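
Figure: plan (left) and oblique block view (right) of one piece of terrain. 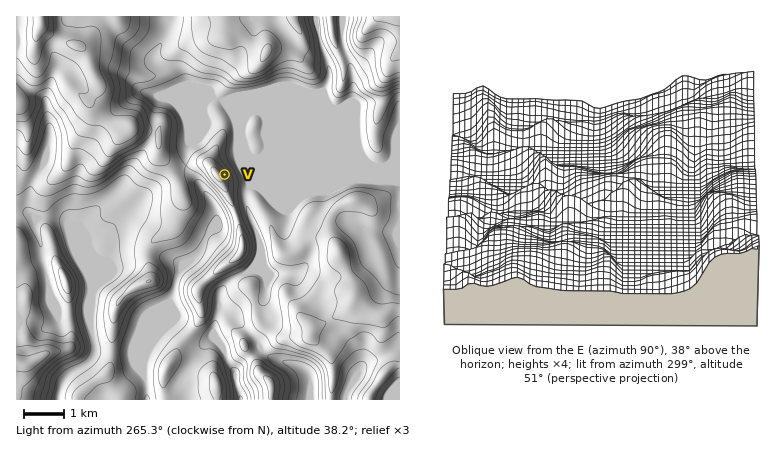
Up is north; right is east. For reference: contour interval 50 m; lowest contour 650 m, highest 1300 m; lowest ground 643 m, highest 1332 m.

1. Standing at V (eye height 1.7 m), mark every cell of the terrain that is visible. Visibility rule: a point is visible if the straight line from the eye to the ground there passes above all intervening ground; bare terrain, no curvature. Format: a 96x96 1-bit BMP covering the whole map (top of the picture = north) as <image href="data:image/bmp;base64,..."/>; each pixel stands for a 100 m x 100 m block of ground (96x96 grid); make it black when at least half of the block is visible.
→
<image width="96" height="96" href="data:image/bmp;base64,Qk2+BAAAAAAAAD4AAAAoAAAAYAAAAGAAAAABAAEAAAAAAIAEAAATCwAAEwsAAAIAAAAAAAAA////AAAAAAAAAAAAAAAAAAAAAAAAAAAAAAAAAAAAAAAAAAAAAAAAAAAAAAAAAAAAAAAAAAAAAAAAAAAAAAAAAAAAAAAAAAAAAAAAAAAAAAAAAAAAAAAAAAAAAAAAAAAAAAAAAAAAAAAAAAAAAAAAAAAAAAAAAAAAAAAAAAAAAAAAAAAAAAAAAAAAAAAAAAAAAAAAAAAAAAAAAAAAAAAAAAAAAAAAAAAAAAAAAAAAAAAAAAAAAAAAAAAAAAAAAAAAAAAAAD+AAAAAAAAAAAAAAD/AAAAAAAAAAAAAAD/AAAAAAAAAAAAAAD/gAAAAAAAAAAAAAD/8AAAAAAAAAAAAAD//AAAAAAAAAAAAAD//wAAAAAAAAAAAAH//4AwAAAAAAAAAAH//8AQAAAAAAAAAAH//8AAAAAAAAAAAAH//+AAAAAAAAAAAAH//+AAAAAAAAAAAAP//+AAAAAAAAAAAAP///AAAAAAAAAAAAPj//AAAAAAAAAAAAPB/8AAAAAAAAAAAAMA/wAAAAAAAAAAAAAA/AAAAAAAAAAAAAQAfAAAAAAAAAAAAAYAfAAAAAAAAAAAAAcAfAAAAAAAAAAAAAfwfgAAAAAAAAAAAA/4fgAAAAAAAAAAAA/8/gAAAAAAAAAAAA///gAAAAAAAAAAAB///gAAAAAAAAAAAB///gAAAAAAAAAAAB///AAAAAAAAAAAAD//+AAAAAAAAAAAAD//+AAAAAAAAAAAAD//+AIAAAAAAAAAAH///AYAAAAAAAAAAH///AAAAAAAAAAAAH///8AAAAAAAAAAAP///+AAAAAAAAAAAP///+AAAAAAAAAAAP////AAAAAAAAAAAf/////gAAAAAAAAAf/////8AAAAAAAAA//////8AAAAAAAAB//////8AAAAAAAAZ//////8AAAAAAAAB//////8AAAAAAAAD//////8AAAAAAAAD//////8AAAAAAAAP//////EAAAAAAAAf/////+AAAAAAAAA//////+AAAAAAAAA//////8AAAAAAAAA//////8AAAAAAAAAf/////8AAAAAAAAAf/////8AAAAAAAAAf/////8AAAAAAAAAf/////8AAAAAAAAAf/////+AAAAAAAAA/9////+AAAAAAAAP//////+AAAAAAAAf//////+AAAAAAAAf///////AAAAAAAA////////AAAAAAAB////////gAAAAAAD////////gAAAAAAD////////gAAAAAAH//////z/0AAAAAAP//////x/8AAAAAA//////3x/0AAAAAB//////jx/0AAAAAD//////Bx/wAAAAAH/////+Bz/wAAAAAP///7/8Bz/wAAAAAP///5/4Bz/wAAAAAf///4fwBn/wAAAAA8f//wAGBn/wAAAAD8P//wAODH/4AAAAP8D//wAMDP/8AAAA/8BA/gAMDP/8AAAB/8AAAAAMCH/8AAAD/8AAAAAYCH/8AAAH/8AAAAAACH/8AAAP/8AAAAAACD/8AAAL/8AAAAAACD/8="/>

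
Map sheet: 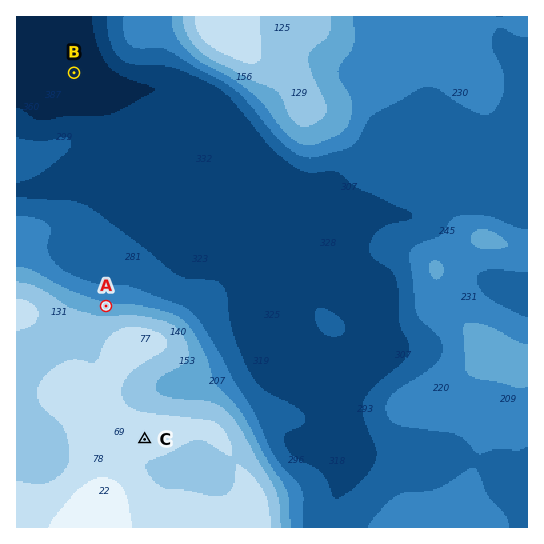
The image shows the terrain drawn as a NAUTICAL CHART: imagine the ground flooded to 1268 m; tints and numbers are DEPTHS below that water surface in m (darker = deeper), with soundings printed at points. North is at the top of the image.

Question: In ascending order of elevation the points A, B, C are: B A C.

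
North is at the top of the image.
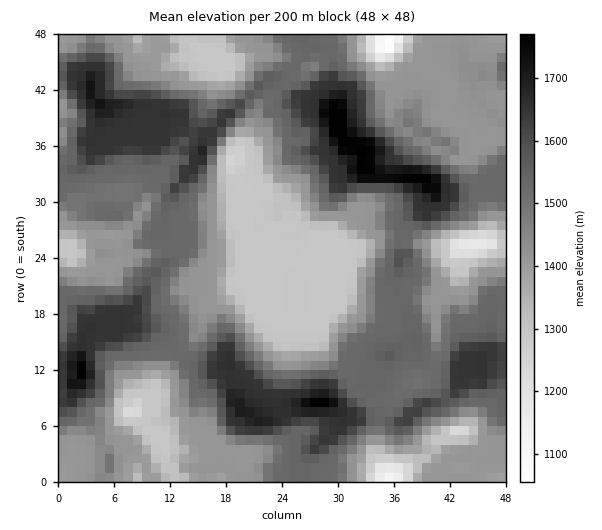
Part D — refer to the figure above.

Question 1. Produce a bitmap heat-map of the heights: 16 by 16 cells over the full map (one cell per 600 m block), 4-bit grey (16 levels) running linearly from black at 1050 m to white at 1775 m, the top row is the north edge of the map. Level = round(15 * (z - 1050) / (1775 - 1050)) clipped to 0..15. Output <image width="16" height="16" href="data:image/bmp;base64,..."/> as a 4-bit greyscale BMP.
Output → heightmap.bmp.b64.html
<image width="16" height="16" href="data:image/bmp;base64,Qk32AAAAAAAAAHYAAAAoAAAAEAAAABAAAAABAAQAAAAAAIAAAAATCwAAEwsAABAAAAAAAAAAAAAAABEREQAiIiIAMzMzAERERABVVVUAZmZmAHd3dwCIiIgAmZmZAKqqqgC7u7sAzMzMAN3d3QDu7u4A////AHh2Z3mqhFd3iHV4mqyolmi5VYnd3cq6ittmm9u8qqrL26mruHeqqsy8y5mFVYqpqqu6h2VVaqiKeJqXVVVpqGdoiqhVVVimRImap1VXebuYqpq4VXq73rq7u7lXrO7Kia3MzHit65iIrcy6qs7ZiIjNmHZ6q6d3iJp3VXiqgliI"/>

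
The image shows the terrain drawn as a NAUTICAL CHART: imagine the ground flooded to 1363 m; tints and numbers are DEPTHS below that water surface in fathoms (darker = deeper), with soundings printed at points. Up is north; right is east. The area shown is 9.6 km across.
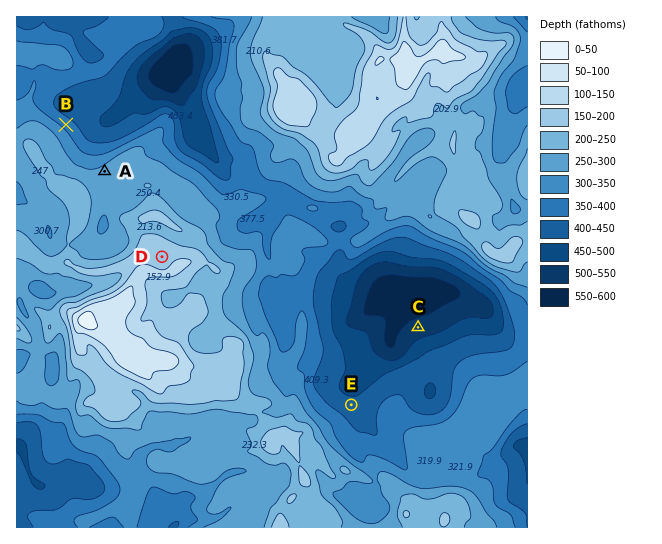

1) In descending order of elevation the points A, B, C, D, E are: D A B E C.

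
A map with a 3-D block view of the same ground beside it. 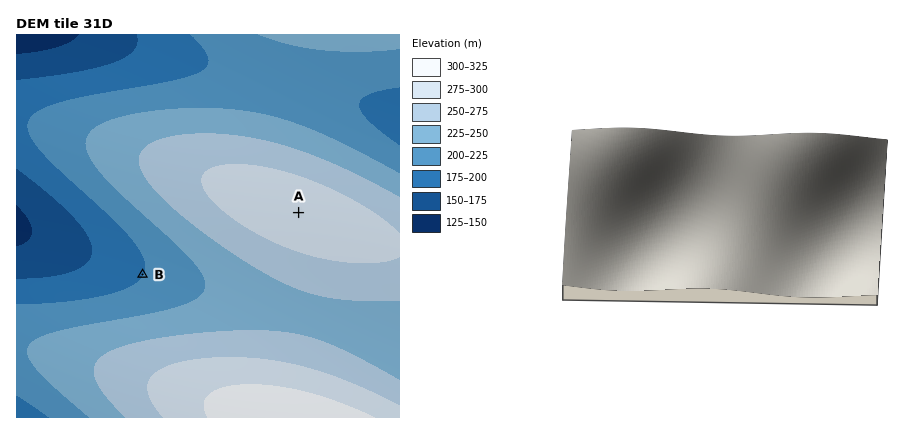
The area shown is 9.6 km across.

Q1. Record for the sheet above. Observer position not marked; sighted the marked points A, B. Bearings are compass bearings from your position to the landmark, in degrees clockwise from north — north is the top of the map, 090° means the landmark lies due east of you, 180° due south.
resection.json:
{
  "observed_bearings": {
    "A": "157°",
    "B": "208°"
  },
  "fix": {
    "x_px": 244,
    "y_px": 84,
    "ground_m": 210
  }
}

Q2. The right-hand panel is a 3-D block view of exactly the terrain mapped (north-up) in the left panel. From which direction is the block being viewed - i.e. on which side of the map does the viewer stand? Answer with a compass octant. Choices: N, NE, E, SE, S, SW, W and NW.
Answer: E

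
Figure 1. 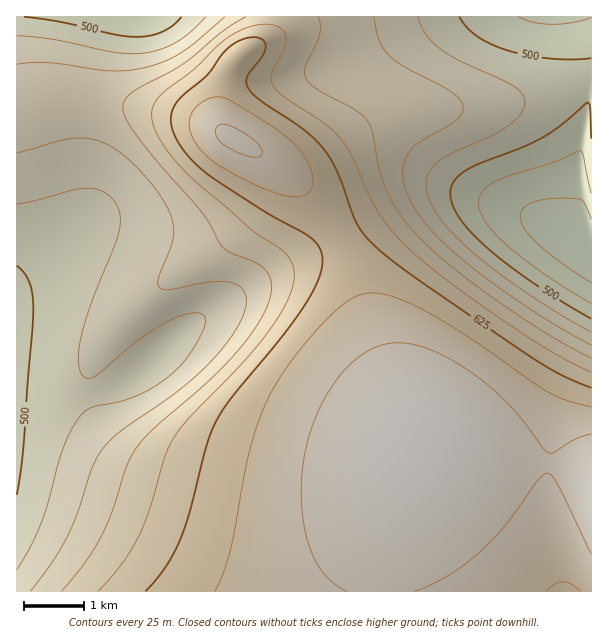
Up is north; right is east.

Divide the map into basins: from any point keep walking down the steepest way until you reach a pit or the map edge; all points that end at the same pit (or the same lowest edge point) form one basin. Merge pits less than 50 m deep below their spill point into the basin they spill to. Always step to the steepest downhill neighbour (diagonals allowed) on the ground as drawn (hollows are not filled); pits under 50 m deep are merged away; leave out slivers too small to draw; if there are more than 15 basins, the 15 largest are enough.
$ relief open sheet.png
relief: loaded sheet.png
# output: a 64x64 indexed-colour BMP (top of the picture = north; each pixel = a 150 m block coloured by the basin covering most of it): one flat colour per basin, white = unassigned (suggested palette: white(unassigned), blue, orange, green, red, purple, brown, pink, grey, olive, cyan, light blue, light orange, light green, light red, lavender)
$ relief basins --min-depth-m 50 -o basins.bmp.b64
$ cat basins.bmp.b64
<image width="64" height="64" href="data:image/bmp;base64,Qk12CAAAAAAAAHYAAAAoAAAAQAAAAEAAAAABAAQAAAAAAAAIAAATCwAAEwsAABAAAAAAAAAA////ALR3HwAOf/8ALKAsACgn1gC9Z5QAS1aMAMJ34wB/f38AIr28AM++FwDox64AeLv/AIrfmACWmP8A1bDFABEREREREREREREREREREREREREREiIiIiIiIiIiIiIiERERERERERERERERERERERERERESIiIiIiIiIiIiIiIRERERERERERERERERERERERERERIiIiIiIiIiIiIiIhEREREREREREREREREREREREREREiIiIiIiIiIiIiIiERERERERERERERERERERERERERESIiIiIiIiIiIiIiIRERERERERERERERERERERERERERIiIiIiIiIiIiIiIhEREREREREREREREREREREREREREiIiIiIiIiIiIiIiERERERERERERERERERERERERERERIiIiIiIiIiIiIiIREREREREREREREREREREREREREREiIiIiIiIiIiIiIhERERERERERERERERERERERERERESIiIiIiIiIiIiIiERERERERERERERERERERERERERERIiIiIiIiIiIiIiIRERERERERERERERERERERERERERESIiIiIiIiIiIiIhERERERERERERERERERERERERERERIiIiIiIiIiIiIiERERERERERERERERERERERERERERESIiIiIiIiIiIiIRERERERERERERERERERERERERERERIiIiIiIiIiIiIhEREREREREREREREREREREREREREREiIiIiIiIiIiIiERERERERERERERERERERERERERERERIiIiIiIiIiIiIREREREREREREREREREREREREREREREiIiIiIiIiIiIhEREREREREREREREREREREREREREREiIiIiIiIiIiIiERERERERERERERERERERERERERERESIiIiIiIiIiIiIRERERERERERERERERERERERERERESIiIiIiIiIiIiIhERERERERERERERERERERERERERERIiIiIiIiIiIiIiERERERERERERERERERERERERERERIiIiIiIiIiIiIiIREREREREREREREREREREREREREREiIiIiIiIiIiIiIhEREREREREREREREREREREREREREiIiIiIiIiIiIiIiERERERERERERERERERERERERERESIiIiIiIiIiIiIiIRERERERERERERERERERERERERERIiIiIiIiIiIiIiIhERERERERERERERERERERERERERIiIiIiIiIiIiIiIiEREREREREREREREREREREREREREiIiIiIiIiIiIiIiIREREREREREREREREREREREREREiIiIiIiIiIiIiIiIhERERERERERERERERERERERERESIiIiIiIiIiIiIiIiERERERERERERERERERERERERERIiIiIiIiIiIiIiIiIREREREREREREREREREREREREREiIiIiIiIiIiIiIiIhEREREREREREREREREREREREREiIiIiIiIiIiIiIiIiERERERERERERERERERERERERESIiIiIiIiIiIiIiIiIRERERERERERERERERERERERERIiIiIiIiIiIiIiIiIhERERERERERERERERERERERERIiIiIiIiIiIiIiIiIiEREREREREREREREREREREREREiIiIiIiIiIiIiIiIiIRERERERERERERERERERERERESIiIiIiIiIiIiIiIiIhERERERERERERERERERERERESIiIiIiIiIiIiIiIiIiERERERERERERERERERERERESIiIiIiIiIiIiIiIiIiIRERERERERERERERERERERERIiIiIiIiIiIiIiIiIiIhERERERERERERERERERERERIiIiIiIiIiIiIiIiIiIiERERERERERERERERERERERIiIiIiIiIiIiIiIiIiIiIRERERERERERERERERERERIiIiIiIiIiIiIiIiIiIiIhERERERERERERERERERERIiIiIiIiIiIiIiIiIiIiIiERERERERERERERERERERIiIiIiIiIiIiIiIiIiIiIiIRERERERERERERERERERIiIiIiIiIiIiIiIiIiIiIiIhERERERERERERERERESIiIiIiIiIiIiIiIiIiIiIiIiERERERERERERERERESIiIiIiIiIiIiIiIiIiIiIiIiIREREREREREREREREiIiIiIiIiIiIiIiIiIiIiIiIiIhERERERERERERERMiIiIiIiIiIiIiIiIiIiIiIiIiIiERERERERERERETMyIiIiIiIiIiIiIiIiIiIiIiIiIiIREREREREREzMzMzIiIiIiIiIiIiIiIiIiIiIiIiIiIjMRERERMzMzMzMzMiIiIiIiIiIiIiIiIiIiIiIiIiIiMzMzMzMzMzMzMzMyIiIiIiIiIiIiIiIiIiIiIiIiIiIzMzMzMzMzMzMzMzIiIiIiIiIiIiIiIiIiIiIiIiIiIjMzMzMzMzMzMzMzMiIiIiIiIiIiIiIiIiIiIiIiIiIiMzMzMzMzMzMzMzMzIiIiIiIiIiIiIiIiIiIiIiIiIiIzMzMzMzMzMzMzMzMyIiIiIiIiIiIiIiIiIiIiIiIiIjMzMzMzMzMzMzMzMzMiIiIiIiIiIiIiIiIiIiIiIiIiMzMzMzMzMzMzMzMzMzMiIiIiIiIiIiIiIiIiIiIiIiIzMzMzMzMzMzMzMzMzMyIiIiIiIiIiIiIiIiIiIiIiIjMzMzMzMzMzMzMzMzMzMiIiIiIiIiIiIiIiIiIiIiIi"/>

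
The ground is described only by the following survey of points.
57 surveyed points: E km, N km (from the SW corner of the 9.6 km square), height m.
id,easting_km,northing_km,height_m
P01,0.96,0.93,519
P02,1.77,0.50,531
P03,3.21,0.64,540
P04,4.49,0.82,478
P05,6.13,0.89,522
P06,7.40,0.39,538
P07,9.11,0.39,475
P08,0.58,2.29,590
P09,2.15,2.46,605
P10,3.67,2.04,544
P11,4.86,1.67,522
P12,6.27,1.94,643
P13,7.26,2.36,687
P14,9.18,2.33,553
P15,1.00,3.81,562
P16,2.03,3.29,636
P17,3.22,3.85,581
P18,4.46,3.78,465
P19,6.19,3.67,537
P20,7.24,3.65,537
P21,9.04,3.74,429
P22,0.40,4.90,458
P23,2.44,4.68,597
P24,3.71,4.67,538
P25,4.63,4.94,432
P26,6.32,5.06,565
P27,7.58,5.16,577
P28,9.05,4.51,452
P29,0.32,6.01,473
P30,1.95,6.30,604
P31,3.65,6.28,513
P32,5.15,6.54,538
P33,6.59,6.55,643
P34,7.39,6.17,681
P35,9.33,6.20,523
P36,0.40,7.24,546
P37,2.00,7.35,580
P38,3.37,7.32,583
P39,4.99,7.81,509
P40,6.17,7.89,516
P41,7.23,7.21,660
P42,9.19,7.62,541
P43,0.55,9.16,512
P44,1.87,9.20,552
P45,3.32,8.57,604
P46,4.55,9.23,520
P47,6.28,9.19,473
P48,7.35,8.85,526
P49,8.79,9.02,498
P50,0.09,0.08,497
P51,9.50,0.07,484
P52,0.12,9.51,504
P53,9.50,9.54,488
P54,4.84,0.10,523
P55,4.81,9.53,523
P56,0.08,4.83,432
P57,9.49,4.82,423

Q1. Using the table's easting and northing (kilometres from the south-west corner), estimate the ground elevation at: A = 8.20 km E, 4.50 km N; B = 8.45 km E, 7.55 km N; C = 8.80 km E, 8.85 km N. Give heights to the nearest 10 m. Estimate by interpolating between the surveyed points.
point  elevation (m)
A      520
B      560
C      500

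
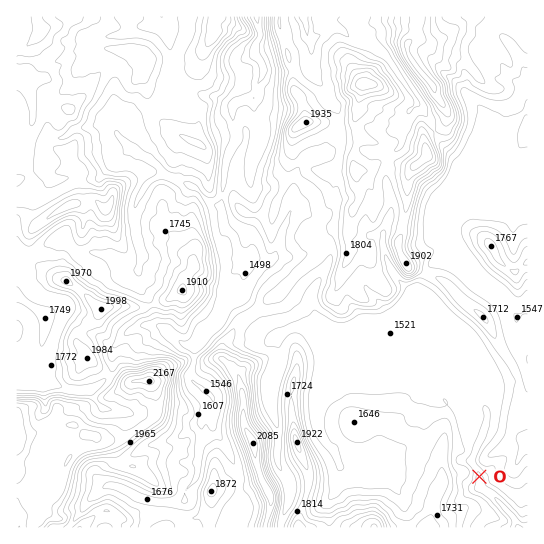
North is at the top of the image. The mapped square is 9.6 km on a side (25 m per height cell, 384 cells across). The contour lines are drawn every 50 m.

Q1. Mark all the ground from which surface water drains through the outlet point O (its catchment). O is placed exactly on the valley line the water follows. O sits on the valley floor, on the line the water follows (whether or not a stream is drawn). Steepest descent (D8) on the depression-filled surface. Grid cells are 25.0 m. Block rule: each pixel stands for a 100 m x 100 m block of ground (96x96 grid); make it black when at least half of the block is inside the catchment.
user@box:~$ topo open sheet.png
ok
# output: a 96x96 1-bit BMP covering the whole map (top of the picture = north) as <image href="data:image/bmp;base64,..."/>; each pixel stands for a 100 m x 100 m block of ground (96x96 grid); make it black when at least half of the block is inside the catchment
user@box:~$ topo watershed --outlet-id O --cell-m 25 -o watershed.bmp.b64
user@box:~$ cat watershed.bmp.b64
<image width="96" height="96" href="data:image/bmp;base64,Qk2+BAAAAAAAAD4AAAAoAAAAYAAAAGAAAAABAAEAAAAAAIAEAAATCwAAEwsAAAIAAAAAAAAA////AAAAAAAAAAAAAAH////4AAAAAAAAAAH////8AAAAAAAAAAH////8AAAAAAAAAAD////8AAAAAAAAAAD////8AAAAAAAAAAD////+AAAAAAAAAAH////+AAAAAAAAAAH////+AAAAAAAAAAP/////AAAAAAAAAAP/////AAAAAAAAAAP//////wAAAAAAAAf//////wAAAAAAAAf//////wAAAAAAAAf//////4AAAAAAAAf//////+AAAAAAAAf///////AAAAAAAA////////4AAAAAAA////////4AAAAAAB////////wAAAAAAB////////wAAAAAAB////////wAAAAAAD////////wAAAAAAB////////wAAAAAAB////////wAAAAAAD////////wAAAAAAD////////wAAAAAAD////////wAAAAAAD////////wAAAAAAD////////wAAAAAAH////////wAAAAAAP////////gAAAAAAf////////AAAAAAAf////////AAAAAAAf///////+AAAAAAAf///////+AAAAAAAP///////8AAAAAAAP///////8AAAAAAAH///////4AAAAAAAD///////wAAAAAAAB///////wAAAAAAAAf//////gAAAAAAAAP/////+AAAAAAAAAH/////8AAAAAAAAAD/////4AAAAAAAAAA/////wAAAAAAAAAAf////gAAAAAAAAAAP////AAAAAAAAAAAP///4AAAAAAAAAAAH///gAAAAAAAAAAAB//+AAAAAAAAAAAAA//+AAAAAAAAAAAAAf/8AAAAAAAAAAAAAf/8AAAAAAAAAAAAAP/8AAAAAAAAAAAAAP/8AAAAAAAAAAAAAD/8AAAAAAAAAAAAAAf+AAAAAAAAAAAAAAf+AAAAAAAAAAAAAAf+AAAAAAAAAAAAAAf+AAAAAAAAAAAAAAP+AAAAAAAAAAAAAAP+AAAAAAAAAAAAAAP+AAAAAAAAAAAAAAP/AAAAAAAAAAAAAAP/AAAAAAAAAAAAAAP/AAAAAAAAAAAAAAP/AAAAAAAAAAAAAAB/AAAAAAAAAAAAAAA8AAAAAAAAAAAAAAAAAAAAAAAAAAAAAAAAAAAAAAAAAAAAAAAAAAAAAAAAAAAAAAAAAAAAAAAAAAAAAAAAAAAAAAAAAAAAAAAAAAAAAAAAAAAAAAAAAAAAAAAAAAAAAAAAAAAAAAAAAAAAAAAAAAAAAAAAAAAAAAAAAAAAAAAAAAAAAAAAAAAAAAAAAAAAAAAAAAAAAAAAAAAAAAAAAAAAAAAAAAAAAAAAAAAAAAAAAAAAAAAAAAAAAAAAAAAAAAAAAAAAAAAAAAAAAAAAAAAAAAAAAAAAAAAAAAAAAAAAAAAAAAAAAAAAAAAAAAAAAAAAAAAAAAAAAAAAAAAAAAAAAAAAAAAAAAAAAAAAAAAAAAAAAAAAAAAAAAAAAAAAAAAAAAAAAAAAAAAAAAAAAAAAAAAAAAAAAAAAAAAAAAAAAAAAAAAAAAAA="/>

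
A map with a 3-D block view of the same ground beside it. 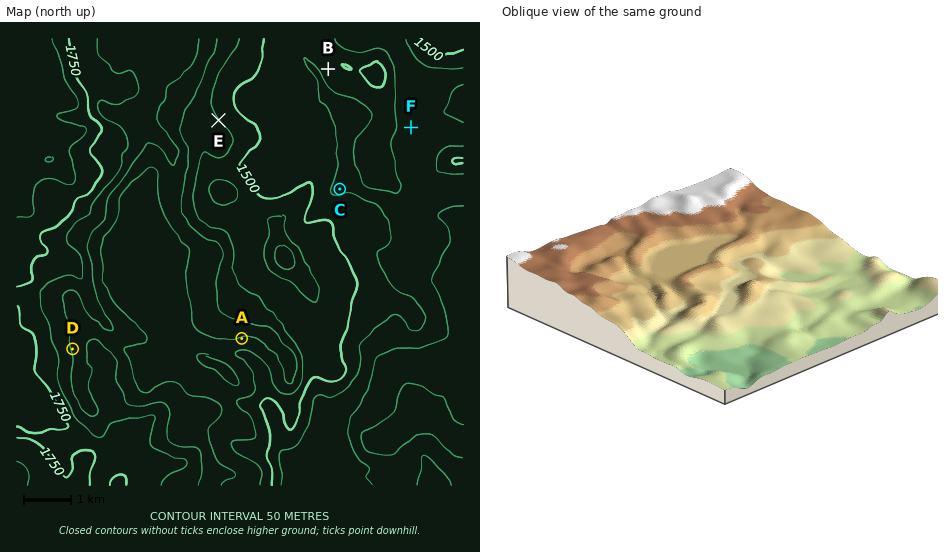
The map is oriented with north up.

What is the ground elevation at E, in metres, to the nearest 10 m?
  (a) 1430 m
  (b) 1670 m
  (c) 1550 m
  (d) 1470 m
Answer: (c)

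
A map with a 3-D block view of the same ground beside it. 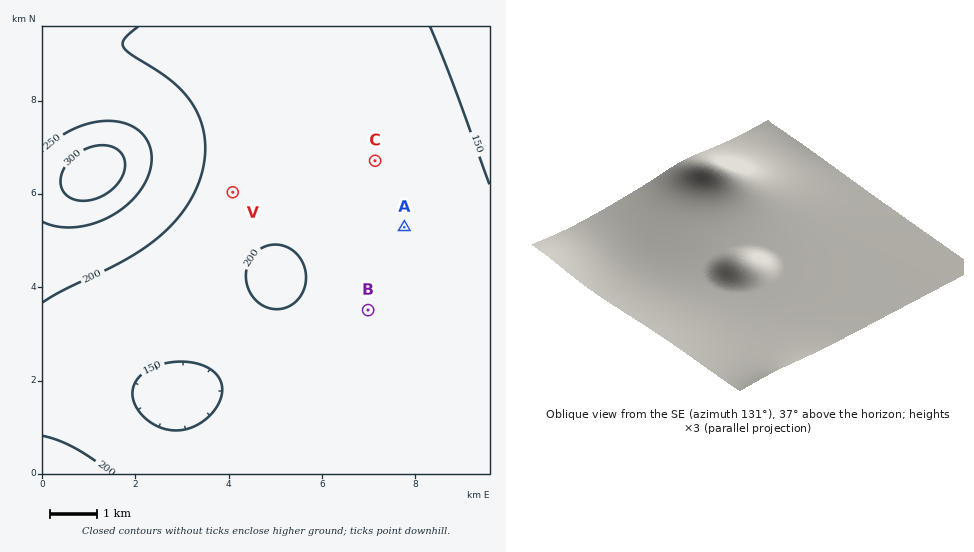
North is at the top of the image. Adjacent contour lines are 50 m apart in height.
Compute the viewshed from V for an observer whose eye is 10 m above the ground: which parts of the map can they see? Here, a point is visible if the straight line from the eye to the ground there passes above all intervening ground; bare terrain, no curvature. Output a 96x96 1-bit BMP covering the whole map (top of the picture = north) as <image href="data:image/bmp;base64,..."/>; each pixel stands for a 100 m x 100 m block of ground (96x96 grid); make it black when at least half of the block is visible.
<image width="96" height="96" href="data:image/bmp;base64,Qk2+BAAAAAAAAD4AAAAoAAAAYAAAAGAAAAABAAEAAAAAAIAEAAATCwAAEwsAAAIAAAAAAAAA////AAAAAAD///////4AAAAAAAD///////4AAAAAAAD///////wAAAAAAAD///////wAAAAAAAD///////gAAAAAAAD///////gAAAAAAAD///////AAAAAAAAD///////AAAAAAAAD///////AAAAAAAAD//////+AAAAAAAAD//////+AAAAAAAAH//////8AAAAAAAAH//////8AAAAAAAAP//////4AAAAAAAAf//////4AAAAAAAA///////4AAAAAAAA///+Af/wAAAAAAAB///wAH/wAAAAAAAD///AAB/wAAAAAAAD//8AAA/gAAAAAAAH//wAAAfgAAAAAAAP//AAAAPgAAAAAAAP/8AAAAPgAAAAAAAf/gAAAAHgAAAAAAA/8AAAAADAAAAAAAB/8AAAAADAAAAAAAD/8AAAAADAAAAAAAH/8AAAAABAAAAAAAP/8AAAAABAAAAAAAf/8AAAAABAAAAAAA//8AAAAAAAAAAAAB//8AAAAAAAAAAAAD//8AAAAAAAAAAAAH//8AAAAAAAAAAAAP//8AAAAAAAAAAAAf//8AAAAAAgAAAAA///8AAAAAAgAAAAB///8AAAAABgAAAAD///8AAAAABgAAAAH///8AAAAADgAAAAP///8AAAAAHgAAAAf///8AAAAAHjwAAA////8AAAAAP/+AAB////8AAAAA///gAD////8AAAAB///wAP////8AAAAD///4Af////8AAAAP///8A/////8AAAA////+B/////8AAAD////+D/////8AAAP/////H/////8AAB////////////8AAH////////////8AAP////////////8AAf////////////8AA/////////////8AB/////////////8AD/////////////8AD/////////////8AD/////////////8AD/////////////8AD/////////////8AD/////////////8AD/////////////8AD/////////////8AB/////////////8AB/////////////8AA/////////////8AAf////////////8AAP////////////8AAH////////////8AAD////////////8AAA////////////8AAAH///////////8AAAA///////////8AAAAD//////////8AAAAAH/////////8AAAAAB/////////8AAAAAAf////////8AAAAAAP////////8AAAAAAH////////8AAAAAAH////////8AAAAAAD////////8AAAAAAD////////8AAAAAAD////////8AAAAAAD////////8AAAAAAD////////8AAAAAAD////////8AAAAAAD////////8AAAAAAD////////8AAAAAAD////////8AAAAAAD////////8AAAAAAD////////8AAAAAAH////////8AAAAAAH////////8AAAAAAP////////8AAAAAAf////////8="/>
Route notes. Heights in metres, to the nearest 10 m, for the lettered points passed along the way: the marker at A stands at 160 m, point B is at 160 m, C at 160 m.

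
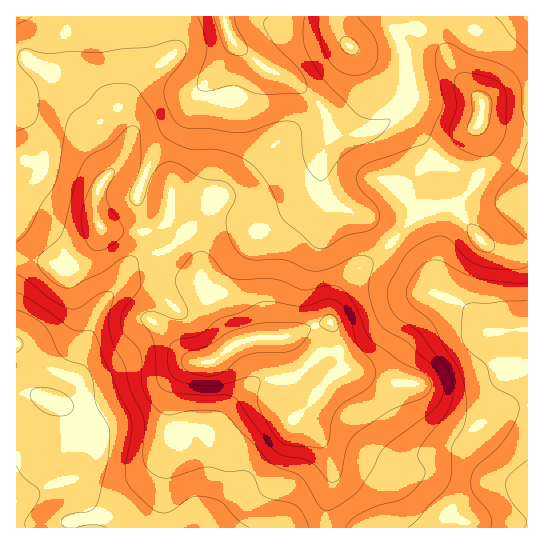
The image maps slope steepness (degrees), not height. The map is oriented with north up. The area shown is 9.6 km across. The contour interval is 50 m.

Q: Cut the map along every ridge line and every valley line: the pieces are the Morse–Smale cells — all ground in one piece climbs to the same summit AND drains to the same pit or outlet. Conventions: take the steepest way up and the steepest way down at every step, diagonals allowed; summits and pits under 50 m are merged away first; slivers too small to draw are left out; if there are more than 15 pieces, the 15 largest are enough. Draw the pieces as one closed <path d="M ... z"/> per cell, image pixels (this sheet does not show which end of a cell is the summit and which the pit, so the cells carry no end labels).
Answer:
<path d="M169 219l-8 8-18 6 0 16-3 5-11 11-13 24-12 12-7 12-4-12-9-11-14-23-8 2-17-8-29 0 0 266 309 1 2-23 5-20-1-22-4-12-8-13-24-20 13-12 15-20 17-16-1-23-7-24-7 0-10 2-26 11-32 1-23 8-26-46-7-18-2-24-6-12z"/><path d="M393 243l-15 13-19 12-20 25-7 14-1 15 8 25 1 23-17 16-15 20-13 12 24 20 8 13 4 12 1 22-5 20-2 22 202 1 1-198-13-1-14 3-12-1-26-26-25-12-7-8-8-16z"/><path d="M234 43l-6 11-28 35-19 30-21 23-16 33 2 5 20 8 5 5-3 25 25 27 6 12 2 24 7 18 26 46 23-8 32-1 26-11 15-2 3-20 11-18 15-17 19-12 14-14-23-22-30-13-12-12-6-16 0-14 8-27 0-12-4-13-5-8-26-24-29-13z"/><path d="M223 16l-207 1 0 92 16 16 11 22-2 24-8 10-17 8 0 26 31 18 13 13 10 19 15-8 14-20 1-11-4-9 0-22 7-14 12-12 7 0 22 9 9-25 7-11 21-23 19-30 31-39 2-8-5-9z"/><path d="M415 16l-23 1 3 13 10 28 3 21 0 19-3 7-20 19-16 8-31 1-9-4 0 9-8 27 0 14 3 11 11 14 30 13 26 24 24-25 24-9 15 0 22 28 11 10 22 8 18 2 1-158-25-1-18 5-3 3-25-30-13-24-14-14-11-7z"/><path d="M391 16l-166 0-1 5 8 20 7 7 26 20 29 13 26 24 5 8 4 14 4 4 5 2 24 0 11-2 17-11 15-15 3-7-3-40z"/><path d="M454 207l-15 0-24 9-23 26 31 27 8 16 7 8 25 12 26 26 12 1 26-3 1-74-19-2-22-8-11-10z"/><path d="M527 16l-110 0-1 7 3 6 11 7 14 14 13 24 25 30 3-3 18-5 25-1z"/><path d="M101 227l-2 10-10 16-18 13 8 16 14 19 4 12 7-12 12-12 13-24 14-16-1-17-32-1z"/><path d="M122 169l-9 2-13 14-4 10 0 22 3 8 6 4 37 3-5-39 6-14z"/><path d="M17 216l0 44 28 1 17 8 9-3-11-20-13-13z"/><path d="M17 109l-1 78 3 1 14-7 8-10 2-24-11-22z"/><path d="M145 179l-8 14 0 12 6 27 18-5 7-9 3-13-2-14z"/>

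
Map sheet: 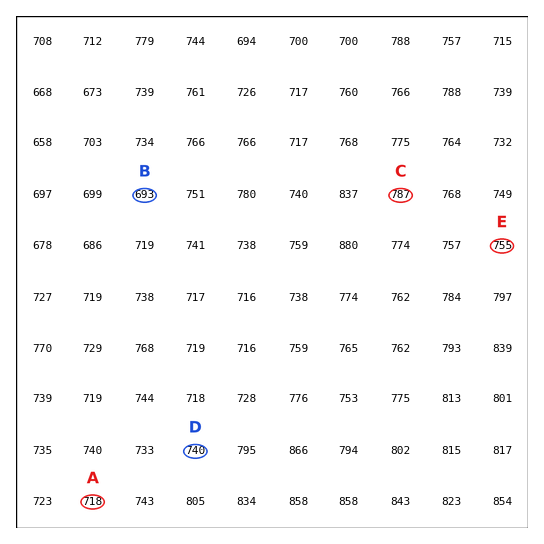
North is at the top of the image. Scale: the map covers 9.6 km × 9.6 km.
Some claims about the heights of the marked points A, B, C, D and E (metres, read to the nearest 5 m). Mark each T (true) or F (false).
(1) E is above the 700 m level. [T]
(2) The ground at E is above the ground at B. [T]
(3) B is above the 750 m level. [F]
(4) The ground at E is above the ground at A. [T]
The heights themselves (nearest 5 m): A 720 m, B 695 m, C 785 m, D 740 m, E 755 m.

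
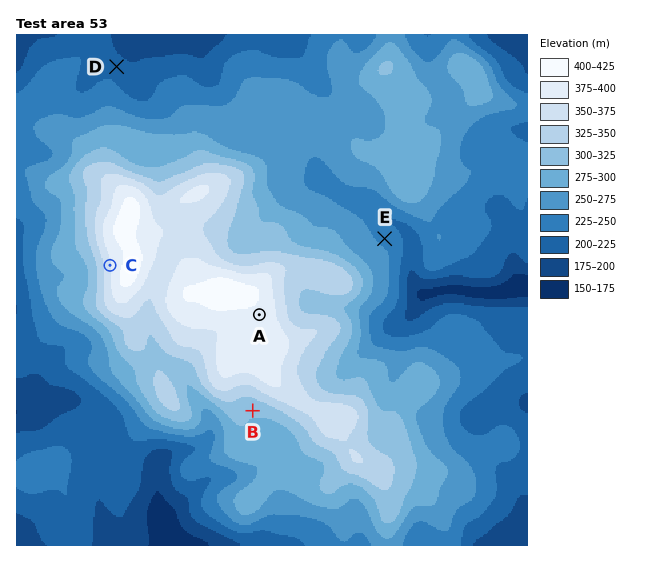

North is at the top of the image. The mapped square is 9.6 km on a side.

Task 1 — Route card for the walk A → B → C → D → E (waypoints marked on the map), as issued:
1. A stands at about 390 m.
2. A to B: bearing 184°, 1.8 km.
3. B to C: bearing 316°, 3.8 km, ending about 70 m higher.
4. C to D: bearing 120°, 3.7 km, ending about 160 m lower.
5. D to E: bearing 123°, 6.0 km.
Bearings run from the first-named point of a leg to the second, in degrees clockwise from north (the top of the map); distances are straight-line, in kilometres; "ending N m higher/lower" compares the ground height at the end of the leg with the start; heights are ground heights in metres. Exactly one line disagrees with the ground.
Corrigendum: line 4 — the bearing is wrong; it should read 2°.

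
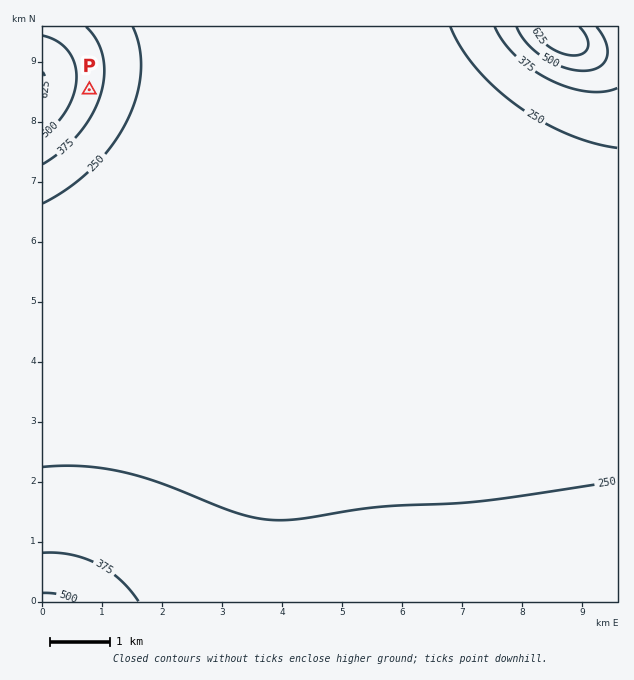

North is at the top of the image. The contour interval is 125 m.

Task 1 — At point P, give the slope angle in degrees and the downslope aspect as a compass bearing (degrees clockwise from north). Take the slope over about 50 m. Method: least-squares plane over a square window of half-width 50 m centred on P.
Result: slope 16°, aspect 104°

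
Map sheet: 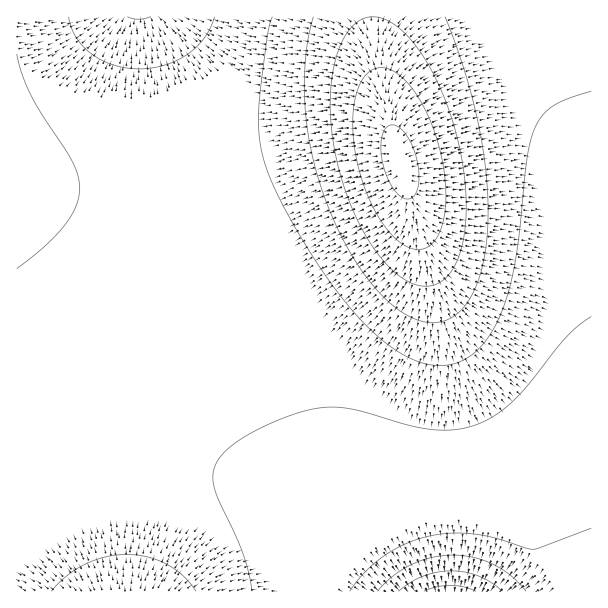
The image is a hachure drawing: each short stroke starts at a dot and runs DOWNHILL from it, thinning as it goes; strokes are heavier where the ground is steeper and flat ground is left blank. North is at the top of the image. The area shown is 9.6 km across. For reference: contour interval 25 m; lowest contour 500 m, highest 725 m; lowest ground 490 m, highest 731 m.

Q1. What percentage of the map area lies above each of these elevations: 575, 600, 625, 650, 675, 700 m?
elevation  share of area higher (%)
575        96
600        78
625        28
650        13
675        8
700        4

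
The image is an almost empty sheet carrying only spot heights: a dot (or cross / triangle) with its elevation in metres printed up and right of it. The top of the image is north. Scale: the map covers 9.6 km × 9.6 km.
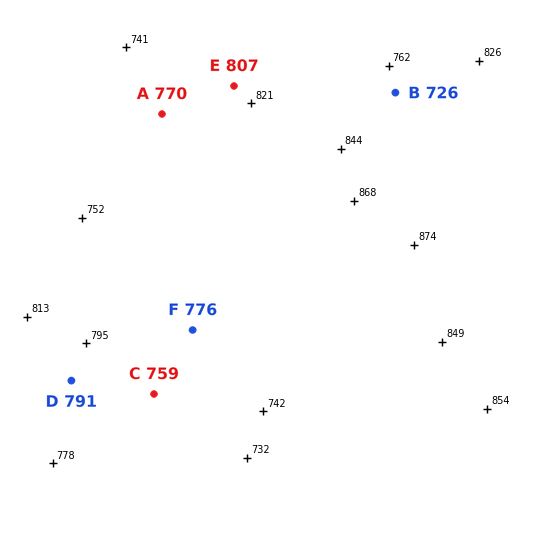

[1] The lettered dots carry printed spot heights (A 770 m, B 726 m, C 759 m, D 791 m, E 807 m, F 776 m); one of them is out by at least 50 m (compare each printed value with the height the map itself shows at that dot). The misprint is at B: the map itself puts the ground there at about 788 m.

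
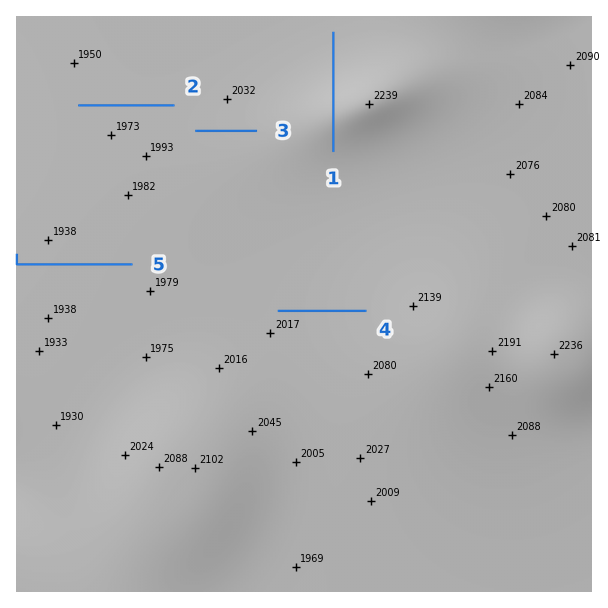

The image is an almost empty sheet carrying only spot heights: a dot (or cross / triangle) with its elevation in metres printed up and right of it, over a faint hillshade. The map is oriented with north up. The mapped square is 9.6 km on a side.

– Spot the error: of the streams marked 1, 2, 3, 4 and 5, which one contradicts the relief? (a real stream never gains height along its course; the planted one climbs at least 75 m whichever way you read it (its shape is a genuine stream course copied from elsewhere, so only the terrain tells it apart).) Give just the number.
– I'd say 1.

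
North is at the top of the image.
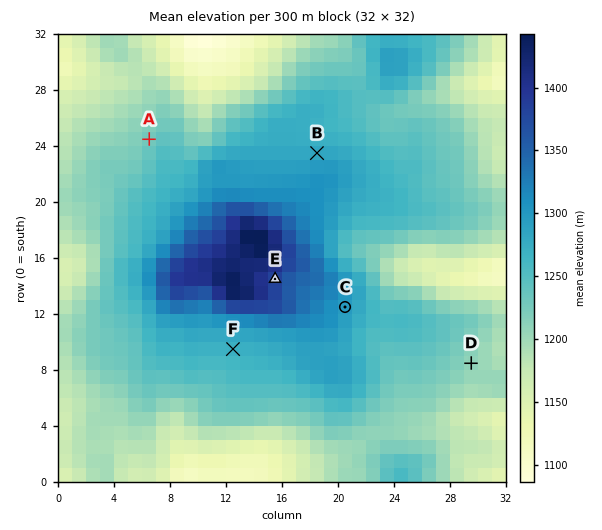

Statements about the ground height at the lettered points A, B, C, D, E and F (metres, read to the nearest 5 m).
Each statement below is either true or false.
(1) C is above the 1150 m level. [true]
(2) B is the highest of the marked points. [false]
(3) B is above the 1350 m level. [false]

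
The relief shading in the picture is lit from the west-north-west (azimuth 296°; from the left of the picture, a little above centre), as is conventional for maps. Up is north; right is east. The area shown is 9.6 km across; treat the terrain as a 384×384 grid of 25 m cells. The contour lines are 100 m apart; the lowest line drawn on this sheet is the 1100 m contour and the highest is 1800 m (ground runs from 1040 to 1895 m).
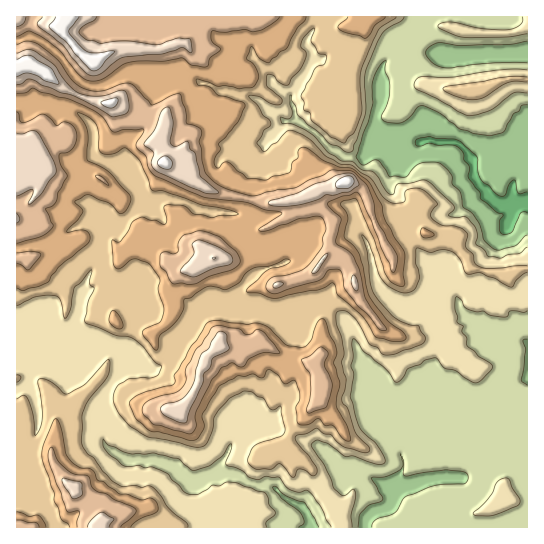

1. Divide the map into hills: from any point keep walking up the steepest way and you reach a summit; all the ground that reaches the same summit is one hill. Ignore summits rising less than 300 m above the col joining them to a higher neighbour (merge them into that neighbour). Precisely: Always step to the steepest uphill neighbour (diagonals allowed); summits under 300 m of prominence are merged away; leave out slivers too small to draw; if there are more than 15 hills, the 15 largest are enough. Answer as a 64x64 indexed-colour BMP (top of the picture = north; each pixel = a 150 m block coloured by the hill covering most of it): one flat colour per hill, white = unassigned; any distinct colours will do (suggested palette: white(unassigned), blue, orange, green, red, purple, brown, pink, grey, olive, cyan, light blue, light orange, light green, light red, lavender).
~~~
<image width="64" height="64" href="data:image/bmp;base64,Qk12CAAAAAAAAHYAAAAoAAAAQAAAAEAAAAABAAQAAAAAAAAIAAATCwAAEwsAABAAAAAAAAAA////ALR3HwAOf/8ALKAsACgn1gC9Z5QAS1aMAMJ34wB/f38AIr28AM++FwDox64AeLv/AIrfmACWmP8A1bDFADMzMzMzMzMzMzMzMzMzMzMzMzERERERERERERERERERMzMzMzMzMzMzMzMzMzMzMzMzEREREREREREREREREREzMzMzMzMzMzMzMzMzMzMzMzMRERERERERERERERERETMzMzMzMzMzMzMzMzMzMzMzERERERERERERERERERERMzMzMzMzMzMzMzMzMzMzMzEREREREREREREREREREREzMzMzMzMzMzMzMzMzMzMRERERERERERERERERERERETMzMzMzMzMzMzMyIjMzEREREREREREiIhERERERERERMzMzMzMzMzMzMyIiIRERERERERESIiIiEREREREREREzMzMzMzMzIiIiIiIiERERERERESIiIiIRERERERERETMzMzMzMyIiIiIiIiIRERERERESIiIiIhERERERERERMzMzMzMyIiIiIiIiIiEREREREiIiIiIiEREREREREREzMzMzMzIiIiIiIiIiIRERERIiIiIiIiERERERERERETMzMzMzMiIiIiIiIiIiEREiIiIiIiIiIRERERERERERMzMzMzMiIiIiIiIiIiIiIiIiIiIiIiIREREREREREREzMzMzMyIiIiIiIiIiIiIiIiIiIiIiIRERERERERERETMzMzMzIiIiIiIiIiIiIiIiIiIiIiIRERERERERERERMzMzMzMyIiIiIiIiIiIiIiIiIiIiIhEREREREREREREzMzMzMzIiIiIiIiIiIiIiIiIiIiIiERERERERERERETMzMzMzMyIiIiIiIiIiIiIiIiIiIiIRERERERERERERMzMzMzMzMiIiIiIiIiIiIiIiIiIiIhEREREREREREREzMzMzMzMyIhESIiIiIiIiIiIiIiIhERERERERERERETMzMzMzMzIhERIiIiIiIiIiIiIiIiEREREREREREREREzMzMzMzMxERESIiIiIiIiIiIiIiIREREREREREREREREREREREREREREiIiIiIiIiIiIiIRERERERERERERERERERERERERERERIiIiIiIiIiIiIhEREREREREREREREREREREREREREREiIiIiIiIiIiIhERERERERERERERERERERERERERERERIiIiIiIiIiIiERERERERERERERERERERERERERERERESIRERERESIiERERERERERERERERERERERERERERERERERERERERERERERERERERERERERERERERERERERERERERERERERERERERERERERERERERERERERERERERERERERERERERERERERERERERERERERERERERERERERERERERERERERERERERERERERERERERERERERERERERERERERERERERERERERERERERERERERERERERERERERERERERERERERERERERERERERERERERERERERERERERERERERERERERERERERERERERERERERERERERERERERERERERERERERERERERERERERERERERERERERERERERERERERERERERERERERERERERERERERERERERERERERERERERERERERERERERERERERERERERERERERERERERERERERERERERERERERERERERERERERERERERERERERERERERERERERERERERERERERERERERERERERERERERERERERERERERERERERERERERERERERERERERERERERERERERERERERERERERERERERERERERERERERERERERERERERERERERERERERERERERERERERERERERERERERERERERERERERERERERERERERERERERERERERERERERERERERERERERERERERERERERERERERERERERERERERERERERERERERERERERERERERERERERERERERERERERERERERERERERERERERERERERERERERERERERERERERERERERERERERERERERERERERERERERERERERERERERERERERERERERERERERERERERERERERERERERERERERERERERERERERERERERERERERERERERERERERERERERERERERERERERERERERERERERERERERERERERERERERERERERERERERERERERERERERERERERERERERERERERERERERERERERERERERERERERERERERERERERERERERERERERERERERERERERERERERERERERERERERERERERERERERERERERERERERERERERERERERERERERERERERERERERERERERERERERERERERERERERERERERERERERERERERERERERERERERERERERERERERERERERERERERERERERERERERERERERERERERERERERERERERERERERERERERERERERERERERERERERERERERERERERERERERERERERERERERERERERERERERERERERERERERERERERERERERERERERERERERERERERERERERERERERERERERERERERERERERERERERERERERERERERERERERERERERERERERERERERERERERERERERERERERERERERERERERERERERERERERERERERERERERERERERERERERERERERERERERERERER"/>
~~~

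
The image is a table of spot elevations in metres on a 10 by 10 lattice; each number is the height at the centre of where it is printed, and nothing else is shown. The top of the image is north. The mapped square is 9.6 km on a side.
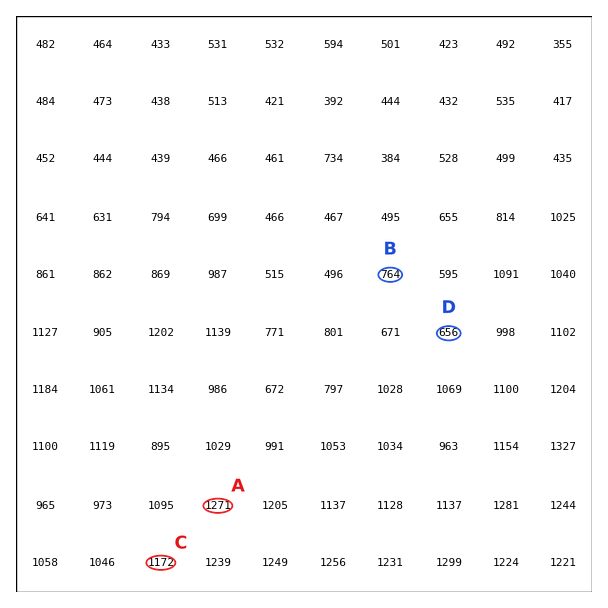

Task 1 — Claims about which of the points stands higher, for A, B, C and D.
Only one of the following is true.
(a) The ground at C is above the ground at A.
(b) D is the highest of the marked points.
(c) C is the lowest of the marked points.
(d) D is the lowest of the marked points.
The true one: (d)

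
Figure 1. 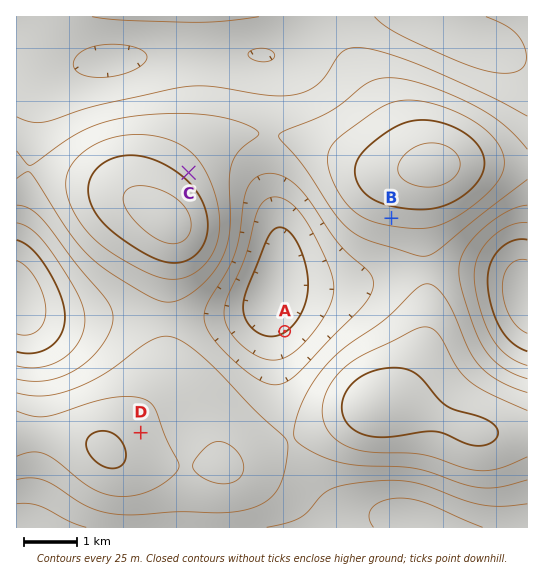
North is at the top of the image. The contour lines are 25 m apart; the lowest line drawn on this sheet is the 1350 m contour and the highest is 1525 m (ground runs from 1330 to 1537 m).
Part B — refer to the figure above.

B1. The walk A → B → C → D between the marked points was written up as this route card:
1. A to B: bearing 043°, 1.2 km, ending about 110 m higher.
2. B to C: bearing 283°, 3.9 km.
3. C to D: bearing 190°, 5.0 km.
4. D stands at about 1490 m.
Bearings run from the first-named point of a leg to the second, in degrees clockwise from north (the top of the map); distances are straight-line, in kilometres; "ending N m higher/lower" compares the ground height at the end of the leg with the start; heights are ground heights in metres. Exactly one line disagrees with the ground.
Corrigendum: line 1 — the distance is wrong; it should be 2.9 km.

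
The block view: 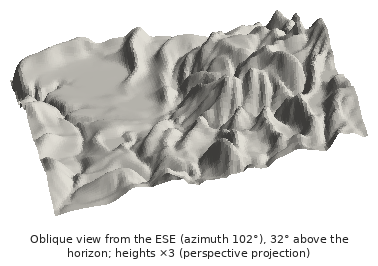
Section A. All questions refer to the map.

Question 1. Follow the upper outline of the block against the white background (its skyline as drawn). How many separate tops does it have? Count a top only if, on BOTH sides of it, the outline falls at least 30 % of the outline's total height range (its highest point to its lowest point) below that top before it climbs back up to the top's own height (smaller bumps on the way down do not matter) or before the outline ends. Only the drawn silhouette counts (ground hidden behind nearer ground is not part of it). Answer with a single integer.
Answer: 1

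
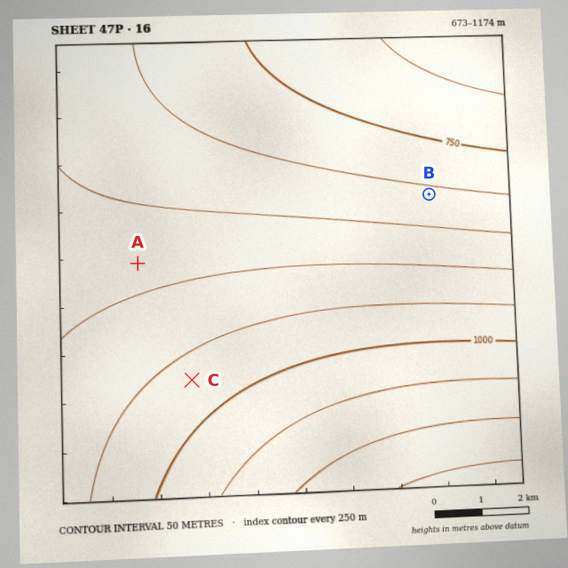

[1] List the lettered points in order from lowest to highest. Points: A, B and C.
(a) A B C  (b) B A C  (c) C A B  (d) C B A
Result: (b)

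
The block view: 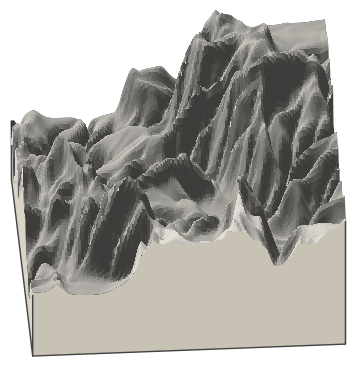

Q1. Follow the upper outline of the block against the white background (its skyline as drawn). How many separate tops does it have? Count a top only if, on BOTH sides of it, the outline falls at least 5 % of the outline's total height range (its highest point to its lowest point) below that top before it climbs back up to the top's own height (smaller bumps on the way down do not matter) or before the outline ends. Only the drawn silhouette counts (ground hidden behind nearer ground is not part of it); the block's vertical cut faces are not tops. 3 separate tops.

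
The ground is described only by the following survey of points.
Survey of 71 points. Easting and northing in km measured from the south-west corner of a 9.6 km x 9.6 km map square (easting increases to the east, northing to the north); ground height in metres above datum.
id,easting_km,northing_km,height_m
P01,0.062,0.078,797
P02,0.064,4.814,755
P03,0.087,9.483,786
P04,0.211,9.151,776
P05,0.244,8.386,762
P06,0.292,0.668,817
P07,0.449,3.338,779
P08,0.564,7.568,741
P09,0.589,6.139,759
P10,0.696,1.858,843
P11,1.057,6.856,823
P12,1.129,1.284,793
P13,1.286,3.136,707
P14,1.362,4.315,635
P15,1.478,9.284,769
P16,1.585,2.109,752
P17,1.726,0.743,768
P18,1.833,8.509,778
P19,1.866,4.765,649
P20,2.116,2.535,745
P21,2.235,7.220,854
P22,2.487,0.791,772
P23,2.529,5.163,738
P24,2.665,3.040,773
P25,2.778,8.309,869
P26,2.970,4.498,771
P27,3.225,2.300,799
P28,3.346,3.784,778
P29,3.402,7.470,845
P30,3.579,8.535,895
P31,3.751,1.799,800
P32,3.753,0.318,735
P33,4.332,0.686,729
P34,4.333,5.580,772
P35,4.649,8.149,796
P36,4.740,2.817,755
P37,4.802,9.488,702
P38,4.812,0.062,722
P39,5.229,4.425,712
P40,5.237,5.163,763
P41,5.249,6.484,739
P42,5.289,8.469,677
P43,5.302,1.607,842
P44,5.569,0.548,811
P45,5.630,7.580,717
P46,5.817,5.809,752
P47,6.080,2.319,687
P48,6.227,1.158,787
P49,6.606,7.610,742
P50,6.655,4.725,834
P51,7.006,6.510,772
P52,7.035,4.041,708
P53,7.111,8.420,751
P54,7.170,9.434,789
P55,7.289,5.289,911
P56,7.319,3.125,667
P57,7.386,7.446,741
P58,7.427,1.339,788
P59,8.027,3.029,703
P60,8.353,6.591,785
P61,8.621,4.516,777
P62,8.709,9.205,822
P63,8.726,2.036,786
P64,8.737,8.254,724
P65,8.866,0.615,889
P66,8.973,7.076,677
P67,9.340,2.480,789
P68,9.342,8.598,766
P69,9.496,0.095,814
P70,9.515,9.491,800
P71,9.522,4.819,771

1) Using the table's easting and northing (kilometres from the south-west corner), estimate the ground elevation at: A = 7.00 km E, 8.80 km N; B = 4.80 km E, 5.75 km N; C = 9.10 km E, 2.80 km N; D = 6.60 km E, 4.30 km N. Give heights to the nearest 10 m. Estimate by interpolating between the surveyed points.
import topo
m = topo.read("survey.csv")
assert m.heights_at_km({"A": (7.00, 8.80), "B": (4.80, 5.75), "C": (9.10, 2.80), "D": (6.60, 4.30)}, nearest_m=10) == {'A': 750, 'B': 750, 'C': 790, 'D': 750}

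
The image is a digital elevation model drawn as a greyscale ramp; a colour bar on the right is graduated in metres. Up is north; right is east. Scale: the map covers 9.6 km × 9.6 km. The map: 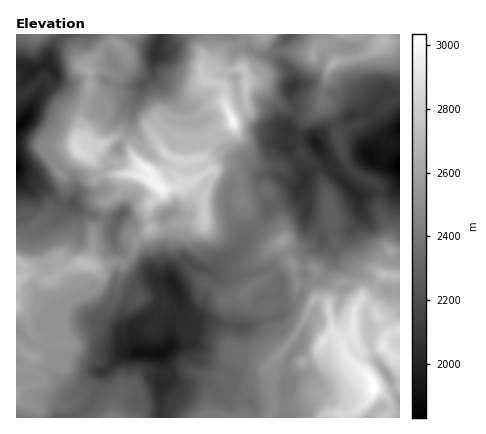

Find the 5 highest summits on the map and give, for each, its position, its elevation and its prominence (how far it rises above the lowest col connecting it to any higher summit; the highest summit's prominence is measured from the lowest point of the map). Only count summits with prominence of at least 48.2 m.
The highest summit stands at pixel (374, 388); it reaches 3036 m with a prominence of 1207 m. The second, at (232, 120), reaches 3000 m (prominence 653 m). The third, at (160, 188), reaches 2998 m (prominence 306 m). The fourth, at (384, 346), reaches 2925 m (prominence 145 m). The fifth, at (76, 148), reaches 2856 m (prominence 213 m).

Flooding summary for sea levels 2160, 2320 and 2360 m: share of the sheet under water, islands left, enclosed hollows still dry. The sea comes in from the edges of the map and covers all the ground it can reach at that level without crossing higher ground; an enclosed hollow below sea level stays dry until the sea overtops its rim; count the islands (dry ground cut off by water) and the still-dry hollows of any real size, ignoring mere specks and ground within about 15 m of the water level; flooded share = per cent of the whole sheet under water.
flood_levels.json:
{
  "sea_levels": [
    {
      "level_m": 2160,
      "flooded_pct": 18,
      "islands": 0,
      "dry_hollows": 1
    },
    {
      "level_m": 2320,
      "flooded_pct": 37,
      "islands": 0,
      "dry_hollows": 1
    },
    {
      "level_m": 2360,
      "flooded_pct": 44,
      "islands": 0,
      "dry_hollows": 1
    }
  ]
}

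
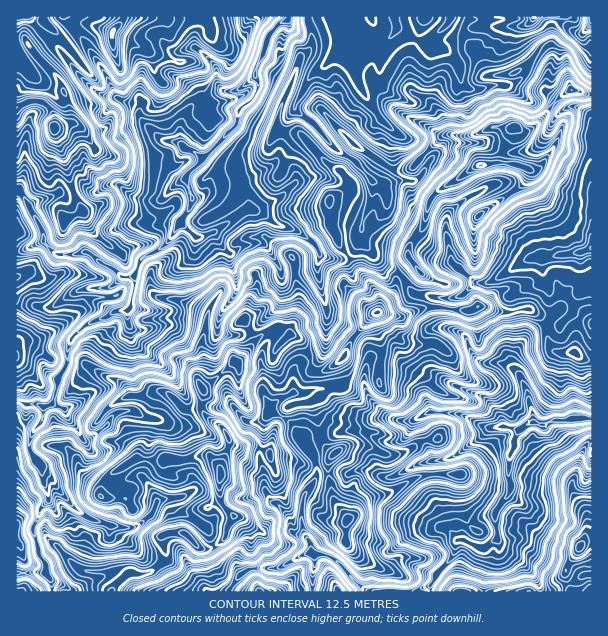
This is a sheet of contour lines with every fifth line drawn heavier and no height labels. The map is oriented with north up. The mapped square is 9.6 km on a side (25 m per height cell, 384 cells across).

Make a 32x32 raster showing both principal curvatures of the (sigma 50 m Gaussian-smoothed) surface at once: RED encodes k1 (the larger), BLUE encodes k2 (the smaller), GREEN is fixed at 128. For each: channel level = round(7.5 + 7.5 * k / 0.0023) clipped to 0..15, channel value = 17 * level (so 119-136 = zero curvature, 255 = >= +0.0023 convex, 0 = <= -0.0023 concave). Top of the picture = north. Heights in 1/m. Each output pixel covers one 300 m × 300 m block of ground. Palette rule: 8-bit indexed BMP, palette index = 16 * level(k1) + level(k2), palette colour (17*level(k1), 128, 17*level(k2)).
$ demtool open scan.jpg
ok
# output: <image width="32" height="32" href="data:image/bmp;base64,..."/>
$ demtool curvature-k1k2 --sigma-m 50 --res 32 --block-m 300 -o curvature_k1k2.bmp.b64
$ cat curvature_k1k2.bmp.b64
<image width="32" height="32" href="data:image/bmp;base64,Qk02CAAAAAAAADYEAAAoAAAAIAAAACAAAAABAAgAAAAAAAAEAAATCwAAEwsAAAABAAAAAAAAAIAAABGAAAAigAAAM4AAAESAAABVgAAAZoAAAHeAAACIgAAAmYAAAKqAAAC7gAAAzIAAAN2AAADugAAA/4AAAACAEQARgBEAIoARADOAEQBEgBEAVYARAGaAEQB3gBEAiIARAJmAEQCqgBEAu4ARAMyAEQDdgBEA7oARAP+AEQAAgCIAEYAiACKAIgAzgCIARIAiAFWAIgBmgCIAd4AiAIiAIgCZgCIAqoAiALuAIgDMgCIA3YAiAO6AIgD/gCIAAIAzABGAMwAigDMAM4AzAESAMwBVgDMAZoAzAHeAMwCIgDMAmYAzAKqAMwC7gDMAzIAzAN2AMwDugDMA/4AzAACARAARgEQAIoBEADOARABEgEQAVYBEAGaARAB3gEQAiIBEAJmARACqgEQAu4BEAMyARADdgEQA7oBEAP+ARAAAgFUAEYBVACKAVQAzgFUARIBVAFWAVQBmgFUAd4BVAIiAVQCZgFUAqoBVALuAVQDMgFUA3YBVAO6AVQD/gFUAAIBmABGAZgAigGYAM4BmAESAZgBVgGYAZoBmAHeAZgCIgGYAmYBmAKqAZgC7gGYAzIBmAN2AZgDugGYA/4BmAACAdwARgHcAIoB3ADOAdwBEgHcAVYB3AGaAdwB3gHcAiIB3AJmAdwCqgHcAu4B3AMyAdwDdgHcA7oB3AP+AdwAAgIgAEYCIACKAiAAzgIgARICIAFWAiABmgIgAd4CIAIiAiACZgIgAqoCIALuAiADMgIgA3YCIAO6AiAD/gIgAAICZABGAmQAigJkAM4CZAESAmQBVgJkAZoCZAHeAmQCIgJkAmYCZAKqAmQC7gJkAzICZAN2AmQDugJkA/4CZAACAqgARgKoAIoCqADOAqgBEgKoAVYCqAGaAqgB3gKoAiICqAJmAqgCqgKoAu4CqAMyAqgDdgKoA7oCqAP+AqgAAgLsAEYC7ACKAuwAzgLsARIC7AFWAuwBmgLsAd4C7AIiAuwCZgLsAqoC7ALuAuwDMgLsA3YC7AO6AuwD/gLsAAIDMABGAzAAigMwAM4DMAESAzABVgMwAZoDMAHeAzACIgMwAmYDMAKqAzAC7gMwAzIDMAN2AzADugMwA/4DMAACA3QARgN0AIoDdADOA3QBEgN0AVYDdAGaA3QB3gN0AiIDdAJmA3QCqgN0Au4DdAMyA3QDdgN0A7oDdAP+A3QAAgO4AEYDuACKA7gAzgO4ARIDuAFWA7gBmgO4Ad4DuAIiA7gCZgO4AqoDuALuA7gDMgO4A3YDuAO6A7gD/gO4AAID/ABGA/wAigP8AM4D/AESA/wBVgP8AZoD/AHeA/wCIgP8AmYD/AKqA/wC7gP8AzID/AN2A/wDugP8A/4D/AMaykZWWtrOjg4SEpKH51taQ+cCgsfKwsdm2tcbFtLal04DHx7a3t8XYoqWUgKCA0aDgwOfWttSwtHZ1dIOF5pXnwPeGhXWDprXE9+eixubVgMP5laSkpraDg4SFhYW42NDyk6ejgZDG19dzx7bntYClpsemhXV1hIa4pJiWdKXG+LCzoKO0+ZCmpbfF2KSxoreWubh0dYaGhpaCp4Vkpsi3kaK26qaohJSDc+WigbWUg8eWpsa3dXWWppeBl4XXpseAhbbGx4WWp4WV+YWC2JWDxYOEg6Hl9vnJp5GXltnEwaG21nCk2LbIxsfWpZPIppPYp5bI16GQoMamgZeWhuPA6Migw8amloWFg/TVs8ZkhpS1prWj1tq3kqajt5Wm+OawpLP3kpaEdIXF93CRtHSWhoaUkYCAxMGAk6SRkYCQoKCwgqT2tZe2tNWQ86OUxremlbPFyJO09fWUp5K4p7am56C3hNTF2cO06JL2YaeFlYXHodmFpcWg49engaelp6izwOfWlYSjkNem1OmRt4W25reTt3WGlfiCg4OEuJa3p7ag1ZaWhKXGlLS01qO3hsWC93Smpqa319GFdJW4t6aot+aQxcaBg4R15qC0pbfYlXK0xYSlc5OAxIWFc7aGloV0ltexoKCzlJX3oPnGo8imYZfp+dXG1vbp19bYppenhZeEg7P3sPnXtsb1wLWDpZWjtbXXg4KioMS0hZaGh4aot9jX5rCw93N1hPaw6HHWgra155Ki+PXSsIKVl4eHl6XGkKGA1eLA5oSFk6PHsemSkqSEc/jDg3H4lYZ1hZSVtZD4guXHxuWgtYSVtqTFtZDIloaVx8eUg/eEhXeHl5XGgOjGpoNzhZSiuJSFlYODp7eHhnSG94KU+YR0doaHlrG0p7fHyJWFt5Kml4Z2laeoqIeWhZX1tJDF97R0pYaGg6iFtZGQtYaUobeHhpang4Wmt5V1pIL414JyxNeldHaUp6WVtba1haeytJiGlaaFhsa1g7bGsoPG9+Xl6OiEdJSmt4To6LaFppGgxJa3lobXkrLnlYTVgpOklZSC9caTk7fJxtWjdHSVlsigs5bHyKOz53SEcLL39fXWyPeQ93Kks7bHgveCloaGmNeQpuaCtOeGlqP3xZSUcsbpovHwgMXVpaaygIKUtoSWs9Kg17K3loZ1paOlpmSDk5GRxPT0hoXXkPTjo8bFhKXDsoCm9oOWhoeGp4anhaa1tIS195GF14TVgPejtrbYwsXZkKTnloaHh4eXh4aFloaGpbflcdaEppSE54SHloO1uNiAwtXGhoeHhoeGhpeYh4aWyLWTpLaVlqXWppaYlpeolPWgkNd3d4eHhqiVlqa2tqPG1MI="/>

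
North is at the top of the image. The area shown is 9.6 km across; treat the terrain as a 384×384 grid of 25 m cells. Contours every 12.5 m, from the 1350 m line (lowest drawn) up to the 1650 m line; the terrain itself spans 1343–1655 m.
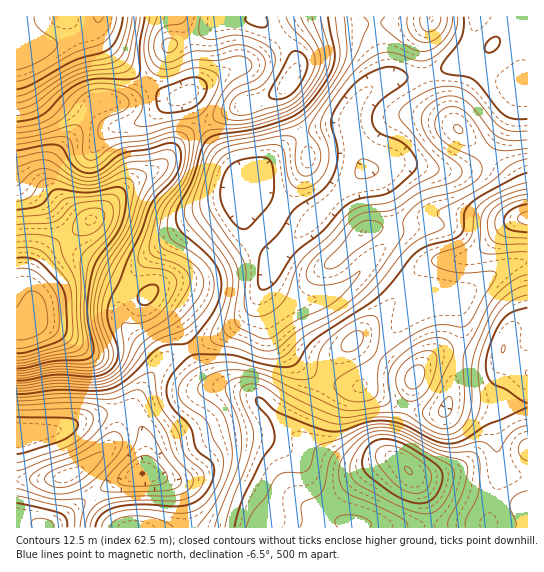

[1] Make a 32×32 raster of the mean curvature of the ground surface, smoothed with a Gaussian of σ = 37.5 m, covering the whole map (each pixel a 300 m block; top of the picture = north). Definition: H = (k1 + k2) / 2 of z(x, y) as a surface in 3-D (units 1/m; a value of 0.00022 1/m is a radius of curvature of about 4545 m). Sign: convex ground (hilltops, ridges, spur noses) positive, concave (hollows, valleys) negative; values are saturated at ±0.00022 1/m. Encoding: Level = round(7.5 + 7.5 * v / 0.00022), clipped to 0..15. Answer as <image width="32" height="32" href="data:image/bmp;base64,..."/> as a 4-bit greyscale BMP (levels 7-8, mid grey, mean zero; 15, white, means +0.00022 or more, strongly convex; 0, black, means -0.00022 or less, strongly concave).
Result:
<image width="32" height="32" href="data:image/bmp;base64,Qk12AgAAAAAAAHYAAAAoAAAAIAAAACAAAAABAAQAAAAAAAACAAATCwAAEwsAABAAAAAAAAAAAAAAABEREQAiIiIAMzMzAERERABVVVUAZmZmAHd3dwCIiIgAmZmZAKqqqgC7u7sAzMzMAN3d3QDu7u4A////AGICr/7cqHmoZ4dUQzVlVWdFYzeruXeJqHmYdmeKl3aKzvtAARACaqiZd5iJzJh2d77/6CADVDepl1eqmt7LlVZFae+1WbpVmXZ4nN7+q9drQyJt11eJdod5mHz/1hOofEMxF5VXd2aIq6dHpyAAeWgzMgNUaqhmrLl2MhE0InllYyI0Mmq6mv+WVUM320J6aLU335JHmrvKZGh1Wf5ifIr7jf/GI2eJY0eKl0a9lF2n///5aENlNmNZq9xkarc71a3egCmoh0NVV3nOlVaGKOeLvGA6yXqkN3VDa7hmZjbai82AScp5xyWIUyWrhmZUiqubkze9u9lUWbhCa6dmVEe6Z5Yzaau3ZUfOoyi7u6YziHeaYzV5hGdUatkzeqmZc6mJzrdEeGRqhTS/tlUyStuGav/YQkVVaJdDfMqql4z/RYzf6WQzNmeIZEZVm6mJq2rYOPzNkzV2eqZVRGdUREWcogLN7+QUVVz5VmVURFZ4m7YCqq/0ASI6+VZ2VniZiXerciE76GVDFJZWh2i9yFZkaZVEI3nf+3QyR6qZvbZFV5ve7GMjj//9YiWJmKyFVkat/7hUITiZ/8UjVmZ4ZWdDR5dFilNUIp/7VFRFRGd3ZDRDNu+YhCR8/Hd2eVJ5h3ZVQjj/qqd5qrdGh53EWpd5qmIWuEnLzJeHV4ie+DeX"/>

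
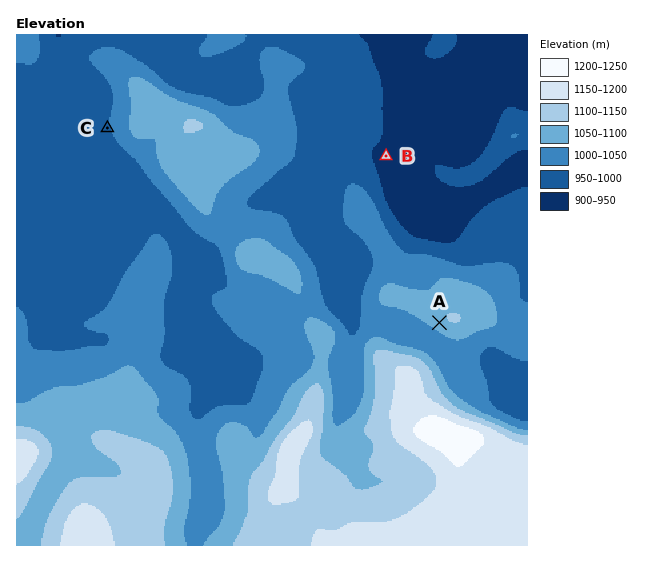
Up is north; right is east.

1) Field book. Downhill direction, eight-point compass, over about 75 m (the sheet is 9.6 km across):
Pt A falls SW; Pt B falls E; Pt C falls W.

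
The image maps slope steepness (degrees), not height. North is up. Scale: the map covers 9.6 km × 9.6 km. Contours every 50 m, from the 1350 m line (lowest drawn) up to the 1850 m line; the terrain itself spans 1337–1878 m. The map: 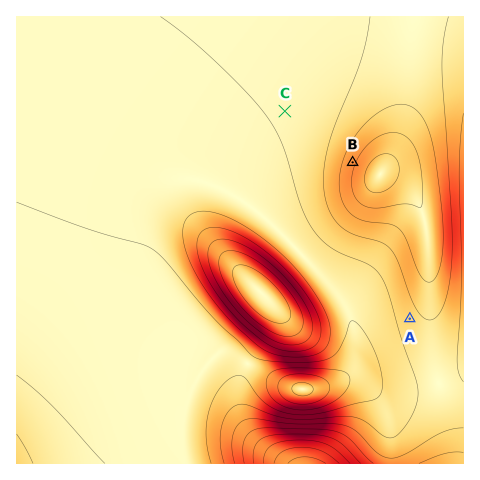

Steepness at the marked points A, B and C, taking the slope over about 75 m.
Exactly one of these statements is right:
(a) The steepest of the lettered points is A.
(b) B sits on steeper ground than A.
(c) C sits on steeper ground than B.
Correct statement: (b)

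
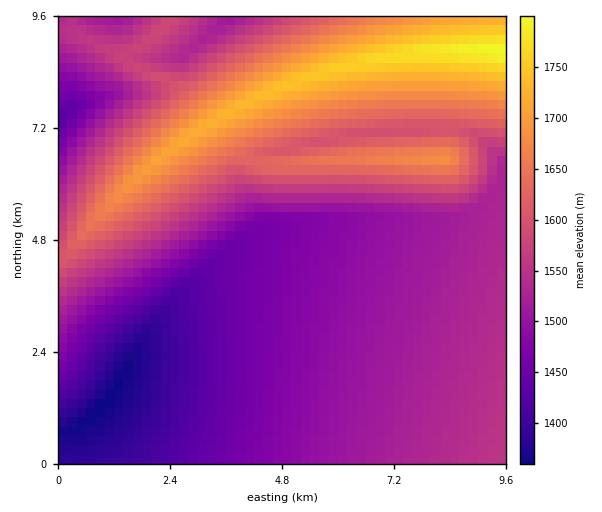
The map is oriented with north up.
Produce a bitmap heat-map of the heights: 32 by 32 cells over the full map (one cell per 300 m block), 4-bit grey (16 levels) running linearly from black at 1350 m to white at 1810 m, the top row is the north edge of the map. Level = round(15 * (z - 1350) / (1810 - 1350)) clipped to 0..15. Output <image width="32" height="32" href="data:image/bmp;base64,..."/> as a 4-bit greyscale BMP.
<image width="32" height="32" href="data:image/bmp;base64,Qk12AgAAAAAAAHYAAAAoAAAAIAAAACAAAAABAAQAAAAAAAACAAATCwAAEwsAABAAAAAAAAAAAAAAABEREQAiIiIAMzMzAERERABVVVUAZmZmAHd3dwCIiIgAmZmZAKqqqgC7u7sAzMzMAN3d3QDu7u4A////ABERIiIjM0RERVVVVmZmZncREREiIzM0REVVVVZmZmZnEBERIiIzNERFVVVVZmZmZxEBERIiMzRERFVVVWZmZmchEBESIjM0RERVVVVmZmZmMhEBEiIzNEREVVVVVmZmZjMhAREiMzRERFVVVVZmZmZDIRERIjM0RERVVVVWZmZmQzIRESIzNERERVVVVWZmZlQzIREiMzREREVVVVVmZmZVQzIiIjM0RERFVVVVZmZmZVRDMiIzNERERVVVVVZmZnZVRDMiMzNERERVVVVWZmZ3ZlVEMzMzREREVVVVVmZmiHdmVUQzM0RERFVVVVVmZomId2ZVQzNERERVVVVVZmaJmYh3ZVRERERERVVVVWZmeaqZiHZlVEREREVVVVVWZniaqpmHdmVVVVVVVWZmZmZnmrupmId2d3d3d3d3eIdmZ4mruqmYiIiIiIiJmZmYdlZ4mru6qZmZmaqqqqqrqXZFaJq7y7qpmYiZmZqqqqh3RWeJq7zLuqmZiIiIiIiIiDRWeJqrzMu7qqmZmYiImZkzRWeImrzMzLu6qqqqqqqqREVWeImrvM3MzLu7u7u7u0RVZ3iImau83d3MzMzMzM1VZnd3Z4iaq7zd3d3d3d3uZnd3d2ZniJqrvM3d7u7u72d2Z3d2ZneJmqu7zM3d3e5mZmZ4d2Vmd4iZqru7zMzM"/>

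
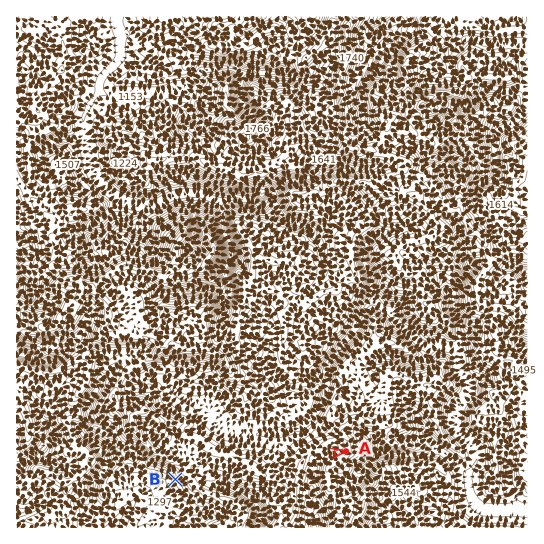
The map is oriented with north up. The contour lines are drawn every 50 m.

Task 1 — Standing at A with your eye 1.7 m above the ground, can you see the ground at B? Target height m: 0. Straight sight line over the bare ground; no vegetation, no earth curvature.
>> no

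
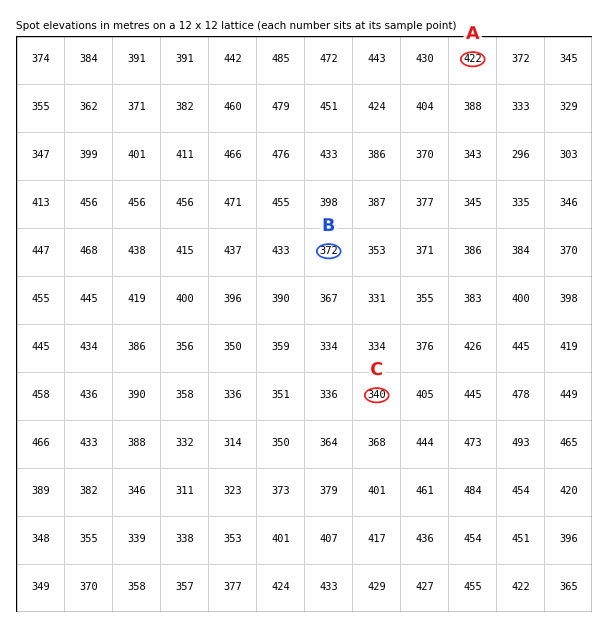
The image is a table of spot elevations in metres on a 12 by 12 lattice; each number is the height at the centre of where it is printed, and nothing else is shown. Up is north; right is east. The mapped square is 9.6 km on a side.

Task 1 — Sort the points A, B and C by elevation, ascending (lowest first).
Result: C B A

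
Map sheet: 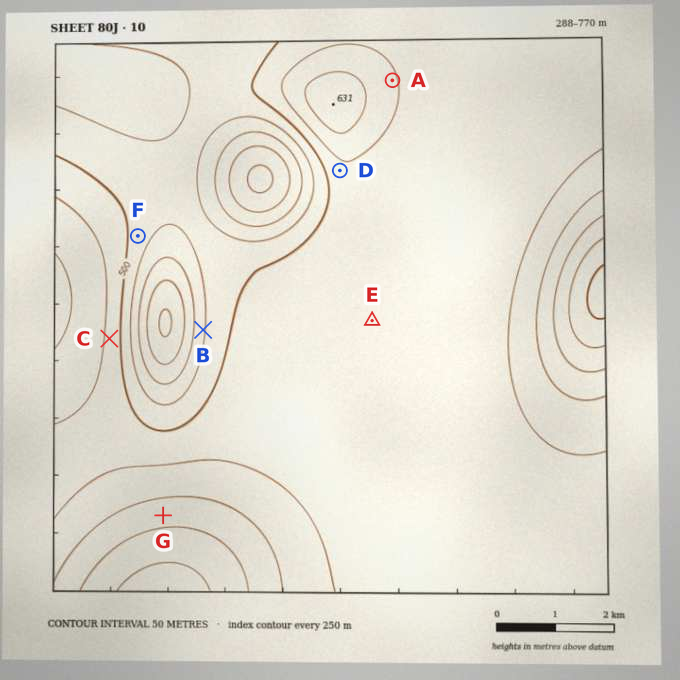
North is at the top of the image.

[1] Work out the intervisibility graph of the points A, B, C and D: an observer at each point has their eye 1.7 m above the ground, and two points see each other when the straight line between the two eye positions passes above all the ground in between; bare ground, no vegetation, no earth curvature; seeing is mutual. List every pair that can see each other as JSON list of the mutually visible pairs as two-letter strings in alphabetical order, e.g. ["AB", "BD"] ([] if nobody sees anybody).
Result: ["BC", "CD"]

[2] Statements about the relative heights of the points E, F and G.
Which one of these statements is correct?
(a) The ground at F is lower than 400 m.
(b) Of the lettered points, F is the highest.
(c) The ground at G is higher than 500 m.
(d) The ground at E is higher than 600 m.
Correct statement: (c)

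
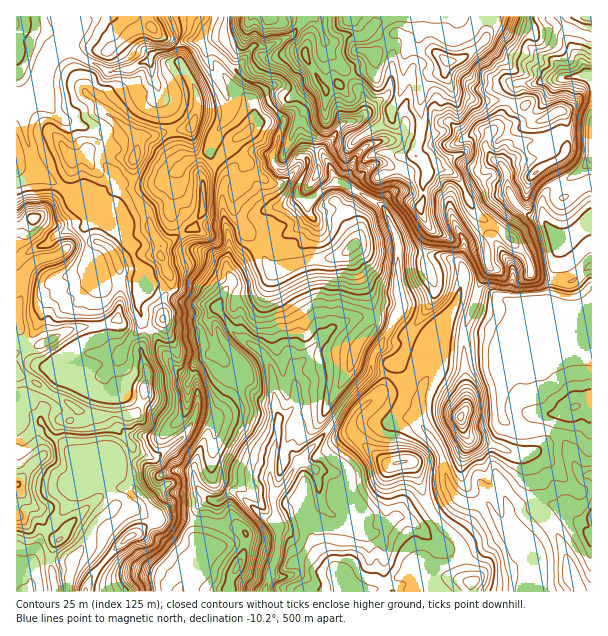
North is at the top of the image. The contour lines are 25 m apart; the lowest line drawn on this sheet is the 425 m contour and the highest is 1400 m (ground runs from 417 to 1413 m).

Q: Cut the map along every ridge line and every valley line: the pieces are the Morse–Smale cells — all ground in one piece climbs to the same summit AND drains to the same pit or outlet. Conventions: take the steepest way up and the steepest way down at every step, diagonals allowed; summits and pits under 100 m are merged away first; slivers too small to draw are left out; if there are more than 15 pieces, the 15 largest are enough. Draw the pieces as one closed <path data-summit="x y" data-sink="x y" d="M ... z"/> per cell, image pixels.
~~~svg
<path data-summit="35 218" data-sink="266 591" d="M68 16l-52 1 0 423 10-2 15-16 12 16 9 4 6 7 29 34-24 8-7 18-12 15-12 10-12 35-9-4-5 1 1 26 51-1 0-12 5-21 15-18 4-13 5-6 18-15-6-15-9-9-3-8 1-9 7-7 9-1 6 6 23 1 13 11 6 0 11-5 16 0 5 6 4 12 11 11 10 1 12-8 5 0 28 25 12 4 0-11-4-9 2-10-4-12 1-21 5-14 2-21-2-19-18-7-30-31-14-24-6-24 9-10 15-27-3-11 22-18 12-8 31-14 16-14-2-13-8-4-4-7 2-7 9-17 0-9-8-2-14 13-6 0-3-3-4-6 0-8 5-7 1-11 6-15-14-16-4-14-3-4-21-8-24-24-11-5-6-9-13 0-15 9-14 1-6 4-4 7-8 1-9 6-25 4-8-6-12-5-17-13 3-21-5-6z"/><path data-summit="447 60" data-sink="266 591" d="M591 16l-286 0-15 21-24 11-12-2-18 23 6 9 21 8 3 4 4 14 14 16-6 15-1 11-5 7 0 8 4 6 3 3 6 0 14-13 8 2 0 9-9 17-2 7 4 7 8 4 0 16-14 11-39 18-19 16-7 6 3 11-2 3-6 7-7 17-9 10 6 24 14 24 30 31 18 7 2 19-2 21-5 14-1 21 4 12-2 10 4 17 17-7 21-1 6-6-4-34-11-7-3-5 23-24 19-32 24-25 3-5 19 2 2-9 14-15 4-20 14-16 10-18 0-12-8-18 0-15 6-21-12-21 4-12-2-12 9-15 13-1 9 5 7 6 15 32 7 6 15 8 15 14 14 15 7 21 27 6 12 0 20-16z"/><path data-summit="447 60" data-sink="591 518" d="M444 169l-10 0-7 5-5 11 2 12-4 10 4 12 8 11-6 21 0 15 8 18 0 12-10 18-14 16-4 20-14 15-2 10 9 5 24 5 9-14 1-26 7-14 31 5 17-2 13 6 9-3 15 0 15-9 8 3 15-1 7 3-13 16-9 5-11 2-22 0-15 9 0 45 5 16-5 18-7 15 0 6 15 39 3 15 9 21 9 14 1 16-4 21 65 1 1-325-5 1-15 14-12 0-27-6-7-21-29-29-15-8-7-6-15-32-7-6z"/><path data-summit="401 462" data-sink="266 591" d="M372 372l-28 30-19 32-23 24 3 5 11 7 4 34-6 6-21 1-17 8 2 8 0 21-13 40 1 4 204-1 2-9-4-3-2-4-3-27-5-8-25-25-11-21-8-29-4-3-9 0-8 2-9-2-32-30 0-9 3-7 27-26 6-12-1-4z"/><path data-summit="131 536" data-sink="266 591" d="M114 457l-9 1-7 7-1 9 3 8 9 9 6 15-18 15-5 6-4 13-15 18-5 21 0 12 109 1 5-11 11-11 11-22-4-6 2-35 4-5 5-2-13-12-4-12-5-6-16 0-11 5-6 0-13-11-23-1z"/><path data-summit="461 417" data-sink="591 518" d="M543 328l-7 2-11 7-15 0-4 3-18-6-17 2-31-5-7 14-1 26-10 15-4 16 2 18 2 8 18 24 5 22 7 18 6 7 10 5 20 0 12 23 9 9 9 5 2-2-9-20-1-10-17-44 0-6 7-15 5-18-5-16 0-45 15-9 22 0 11-2 9-5 13-16-7-3-15 1z"/><path data-summit="401 462" data-sink="591 518" d="M389 374l-7 16-27 26-3 7 0 9 32 30 6 2 20-2 4 3 14 42 10 14 20 19 5 8 3 27 2 4 4 3-1 10 54 0 4-11 1-20-6-16-18-11-18-30-20 0-11-6-9-15-8-31-18-24-4-12 0-14 4-16-9-4-14-2z"/><path data-summit="447 60" data-sink="266 591" d="M236 492l-5 0-12 8-10 0-5 4-4 26 0 12 4 6-11 22-13 15-1 7 86-1 12-34 1-30-5-7-15-8z"/><path data-summit="17 485" data-sink="266 591" d="M41 422l-15 16-10 3 0 123 10 2 3 4 13-36 12-10 12-15 7-18 24-8-29-34-6-7-9-4z"/><path data-summit="152 27" data-sink="266 591" d="M210 16l-141 0-1 5 5 6-3 21 17 13 12 5 8 6 19-2 23-9 2-5 8-6 14-1 15-9 13 0z"/><path data-summit="269 17" data-sink="266 591" d="M303 16l-91 0-8 16-2 10 5 7 11 5 18 16 18-24 12 2 24-11 12-16z"/>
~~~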